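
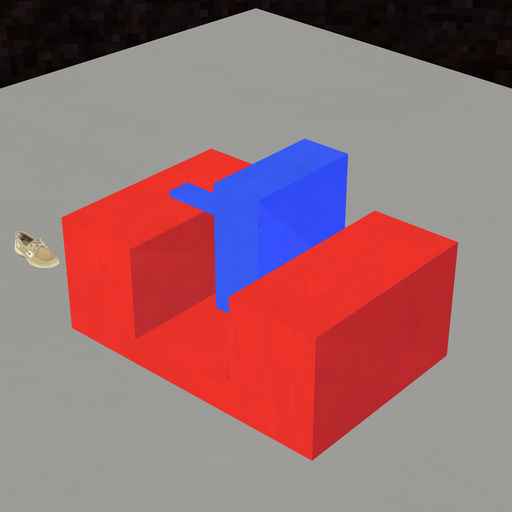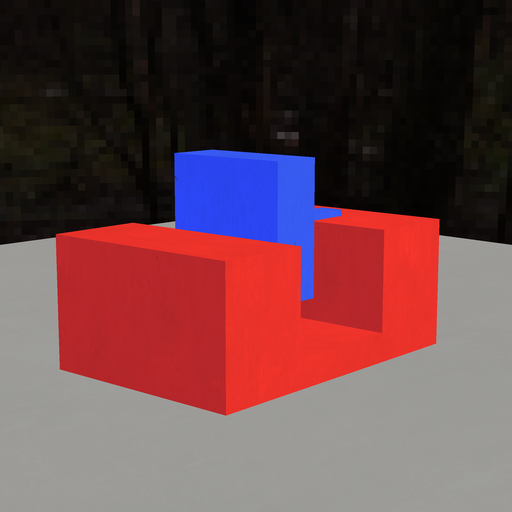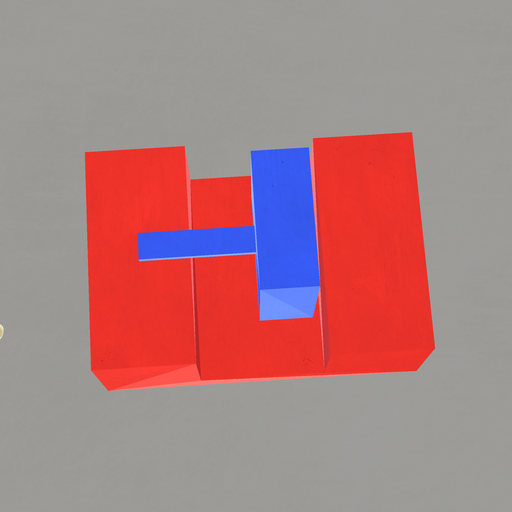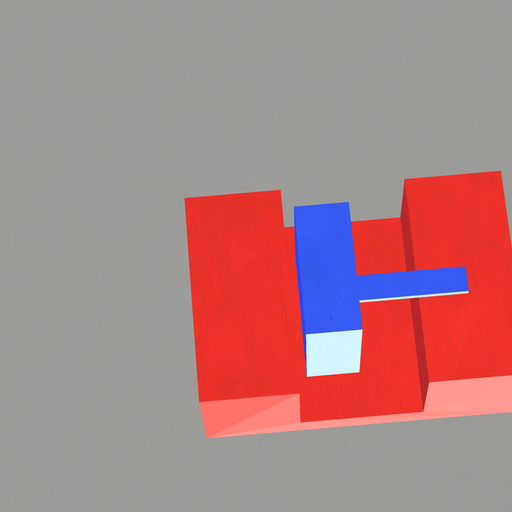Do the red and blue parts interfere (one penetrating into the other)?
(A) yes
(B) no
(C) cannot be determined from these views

(B) no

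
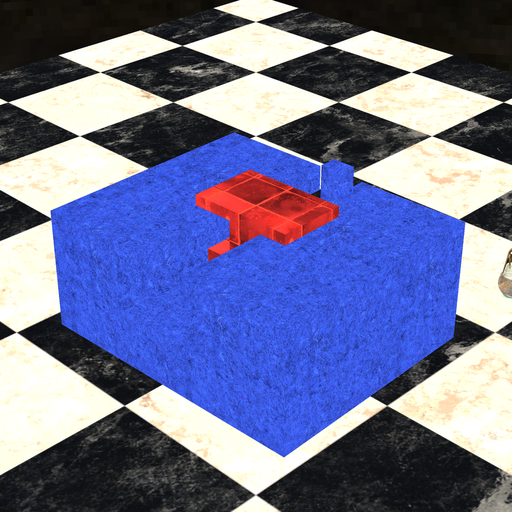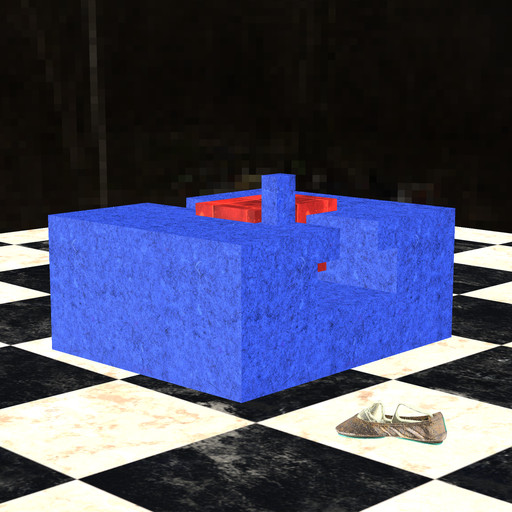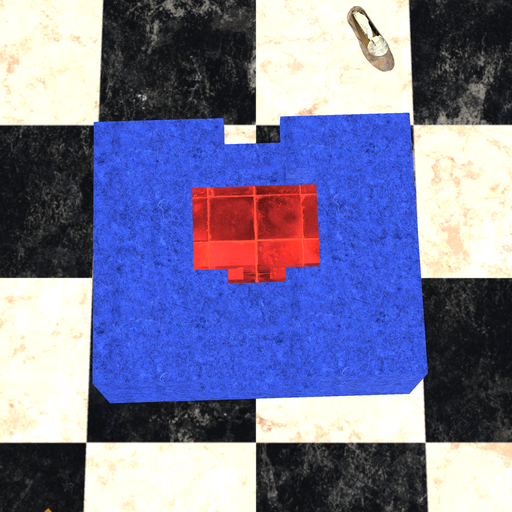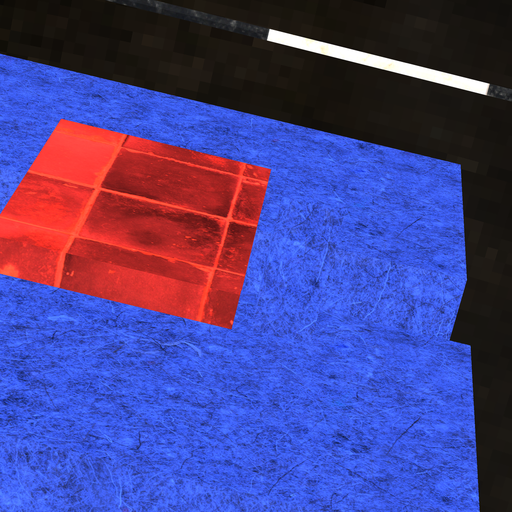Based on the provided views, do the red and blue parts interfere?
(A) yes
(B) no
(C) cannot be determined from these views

(B) no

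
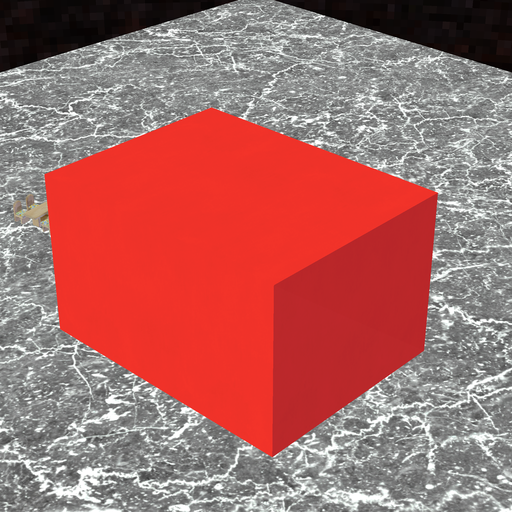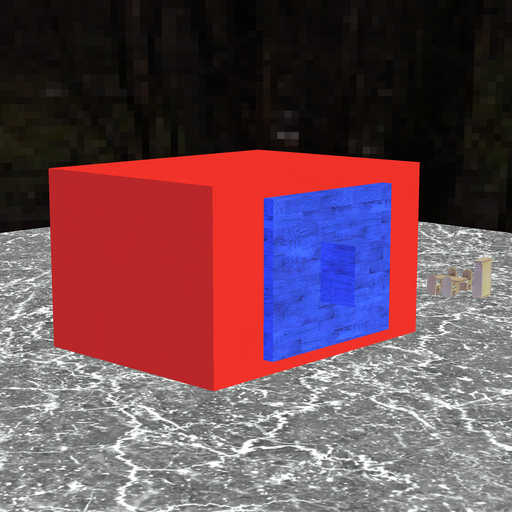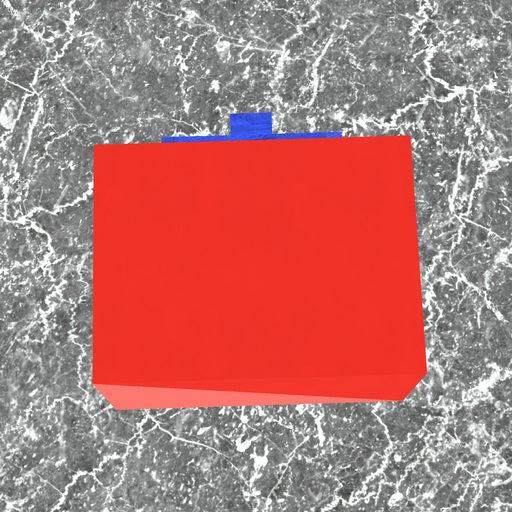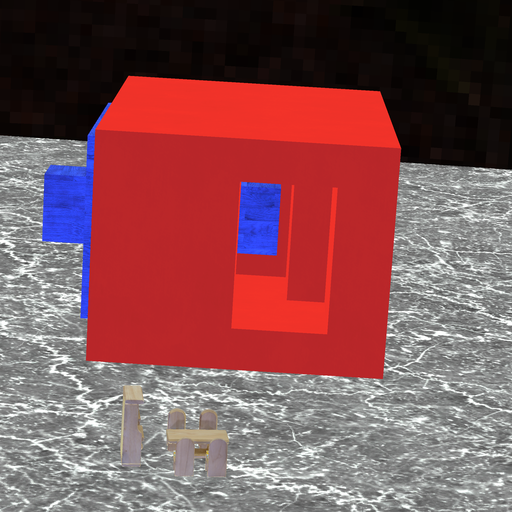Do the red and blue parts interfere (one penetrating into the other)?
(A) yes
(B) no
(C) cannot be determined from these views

(B) no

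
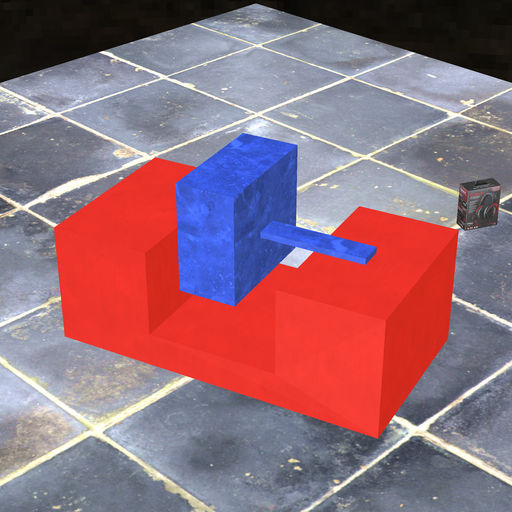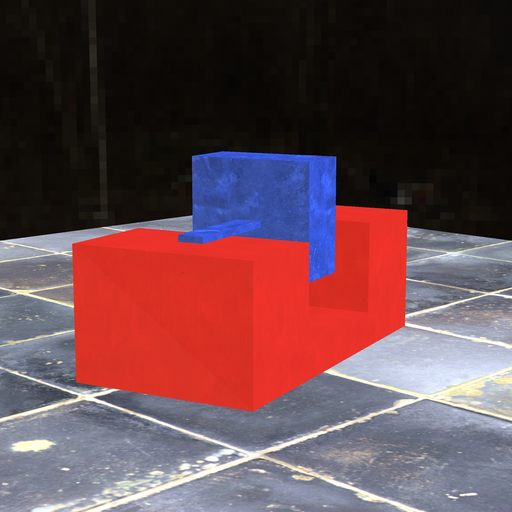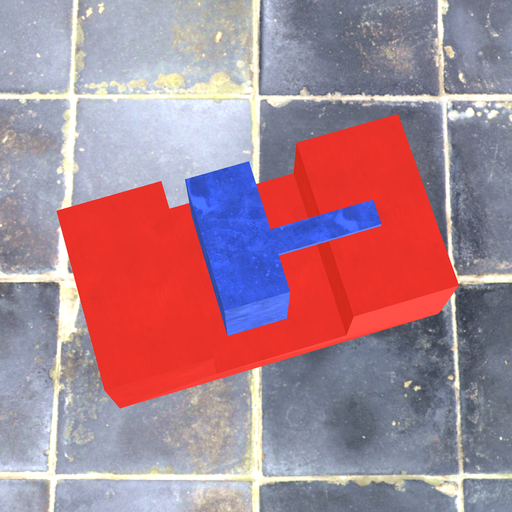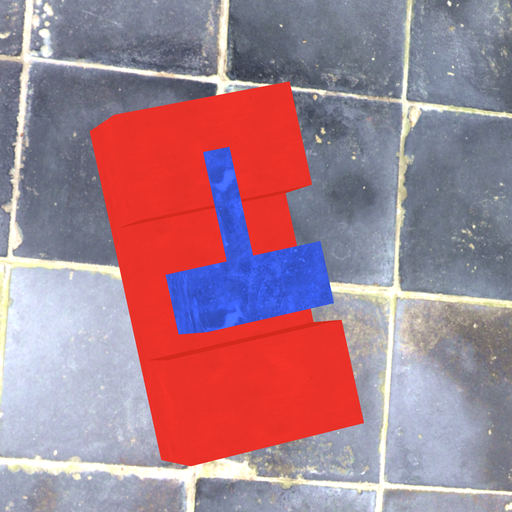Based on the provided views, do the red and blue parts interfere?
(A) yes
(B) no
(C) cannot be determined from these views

(B) no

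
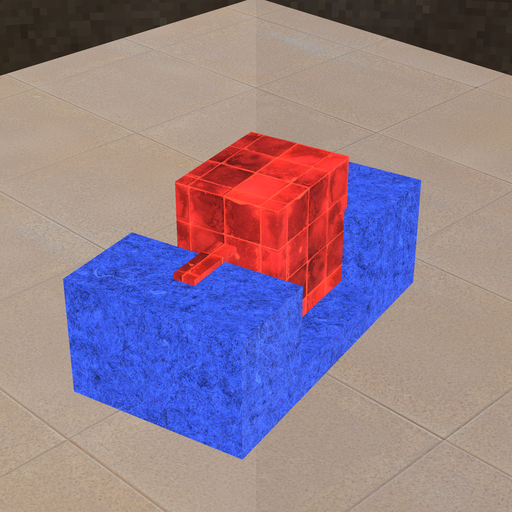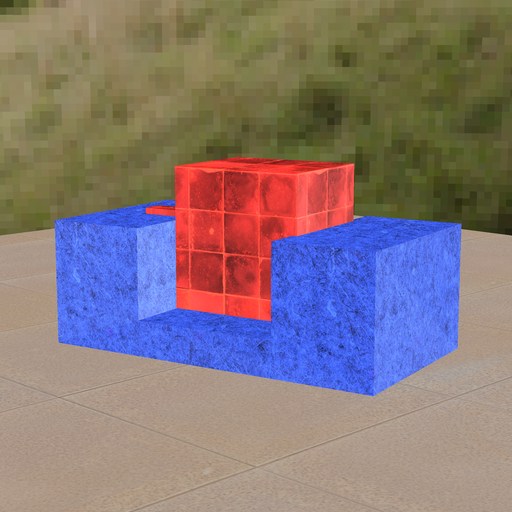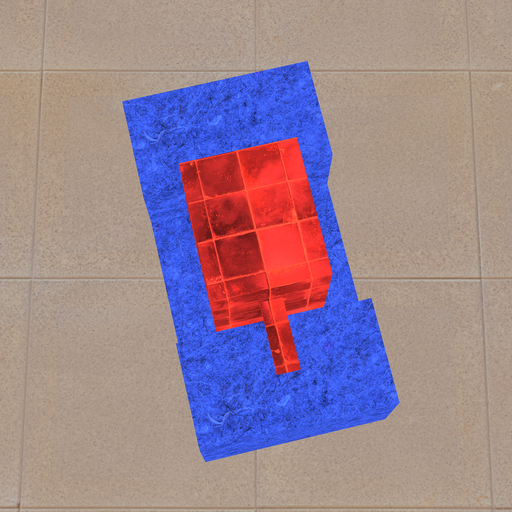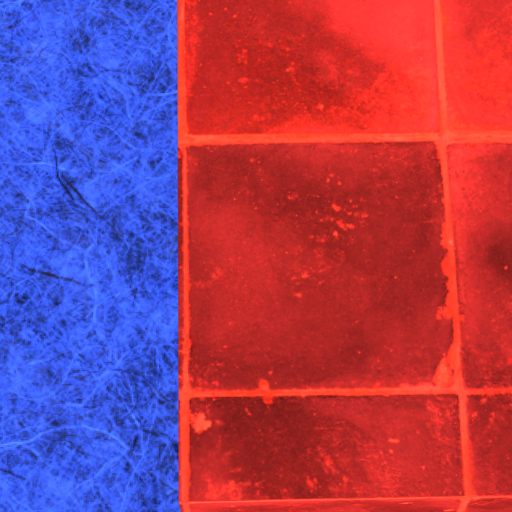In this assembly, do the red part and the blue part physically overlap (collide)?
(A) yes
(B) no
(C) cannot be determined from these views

(A) yes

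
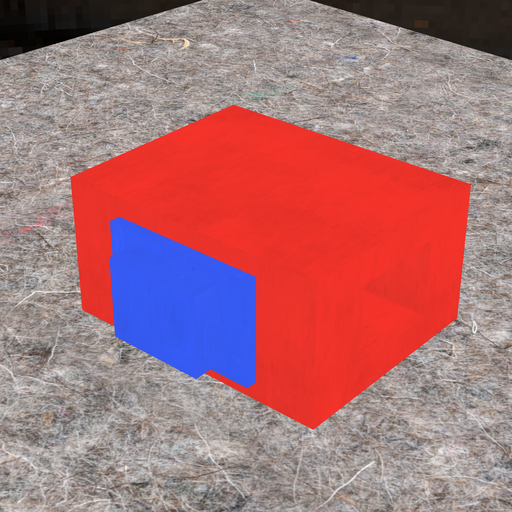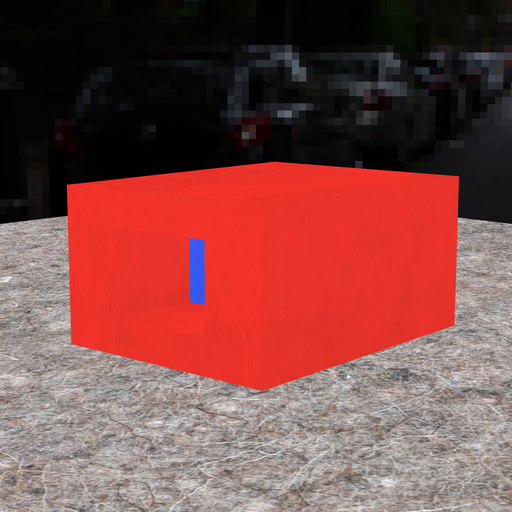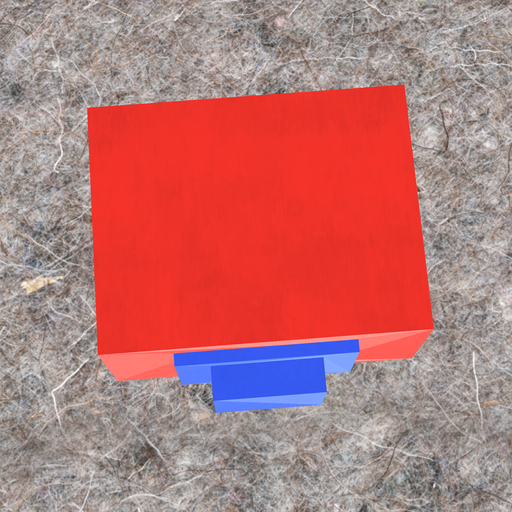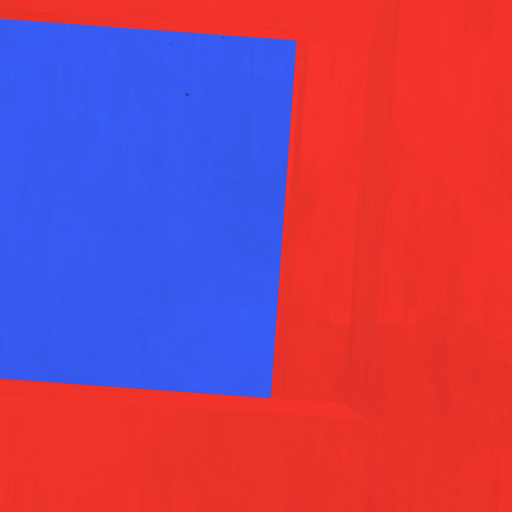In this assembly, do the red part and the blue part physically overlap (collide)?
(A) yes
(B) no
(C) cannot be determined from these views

(B) no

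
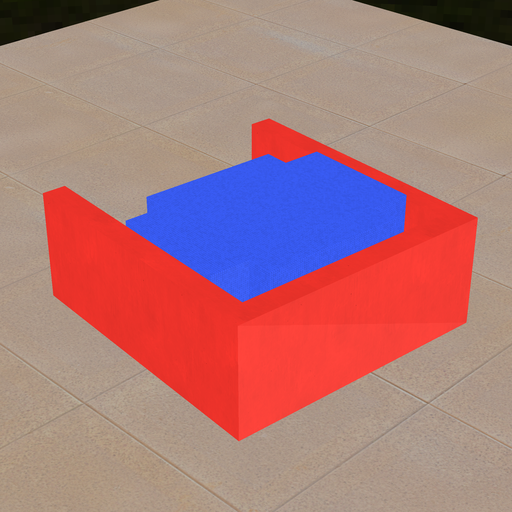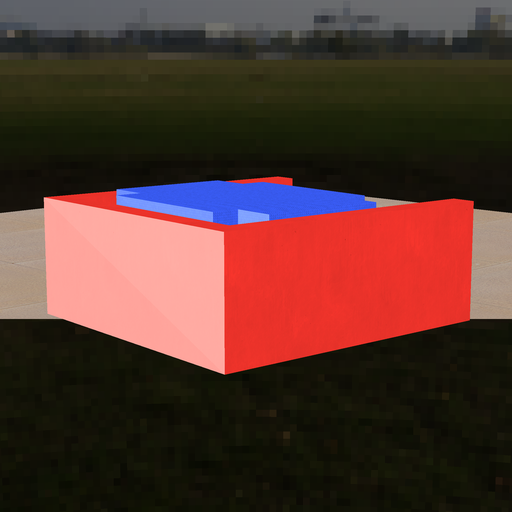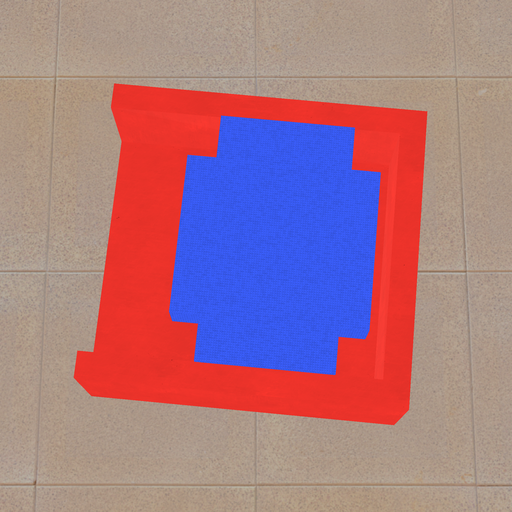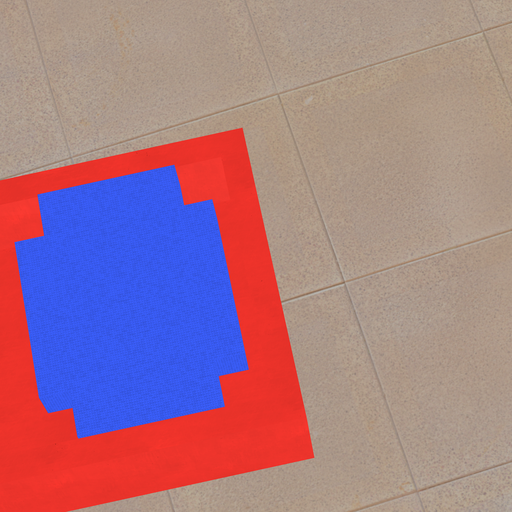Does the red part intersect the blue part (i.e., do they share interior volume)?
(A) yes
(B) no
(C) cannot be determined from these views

(B) no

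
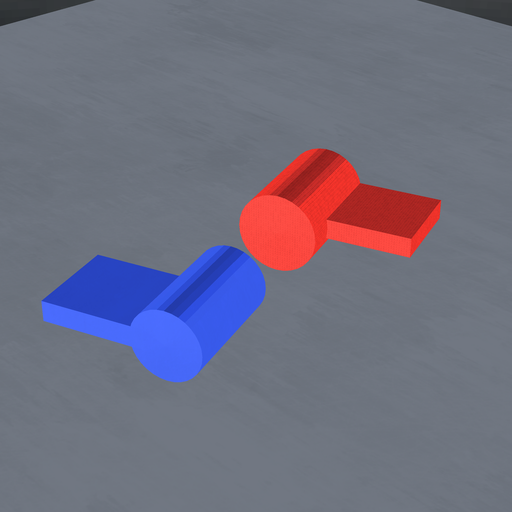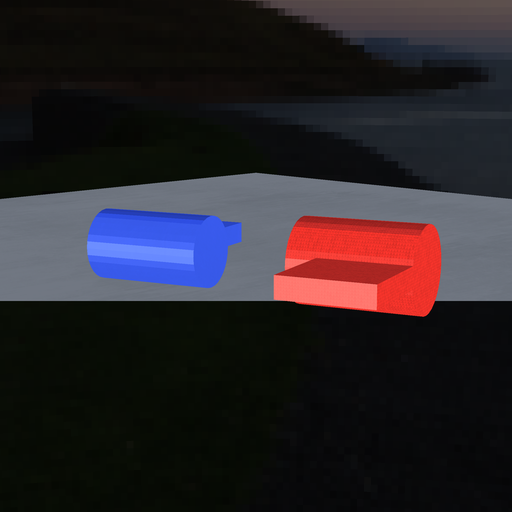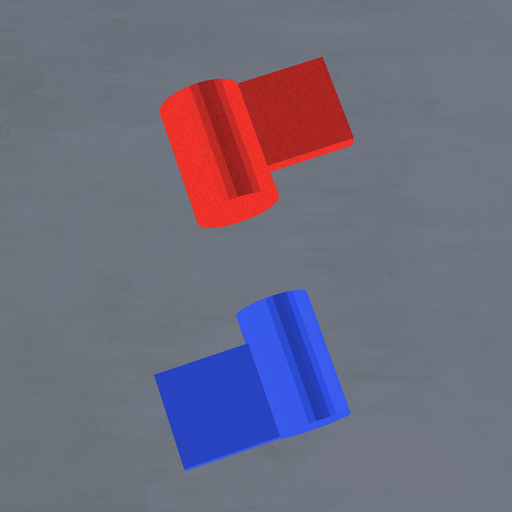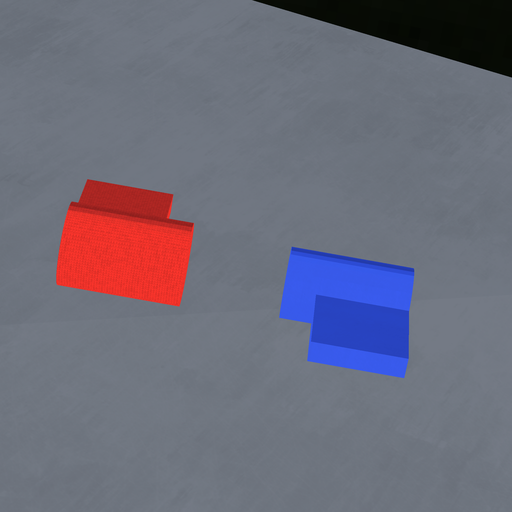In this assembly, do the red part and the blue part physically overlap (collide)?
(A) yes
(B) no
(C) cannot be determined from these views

(B) no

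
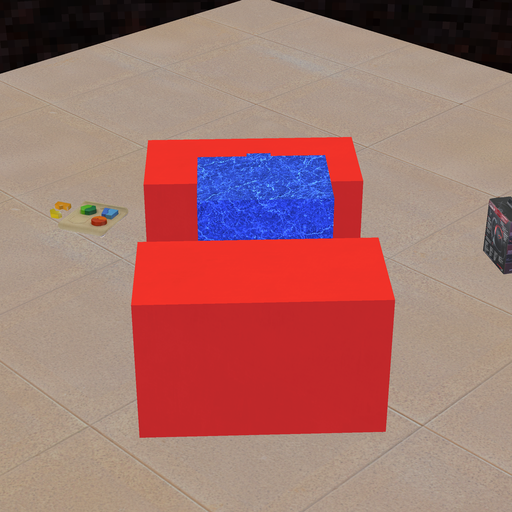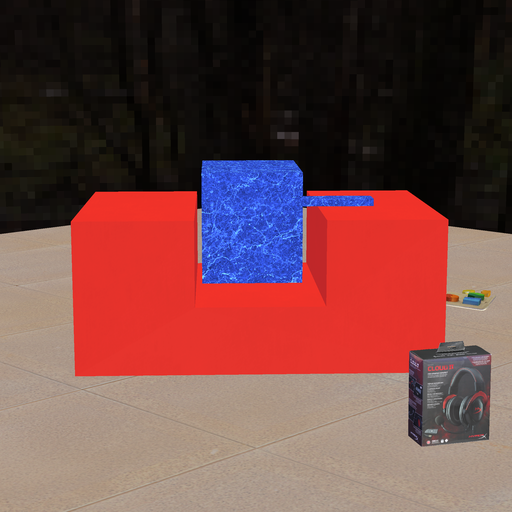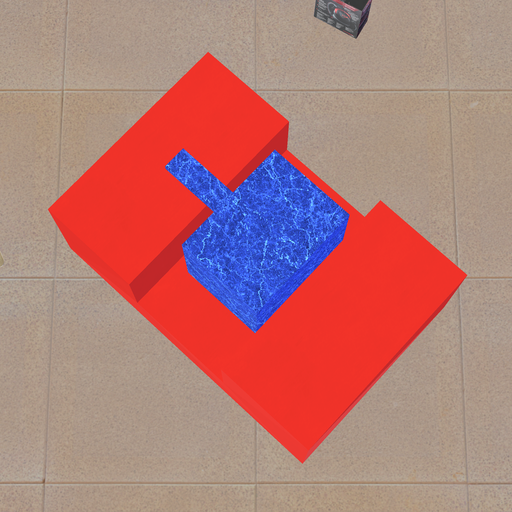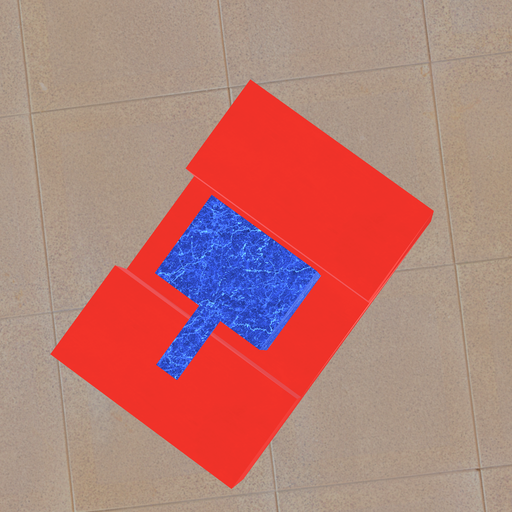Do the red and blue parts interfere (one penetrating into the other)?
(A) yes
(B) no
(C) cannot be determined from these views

(B) no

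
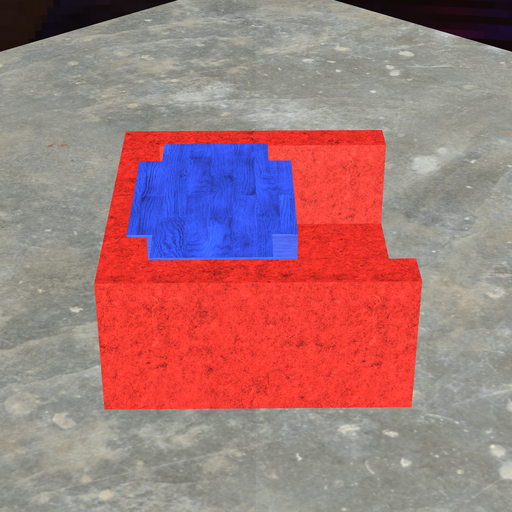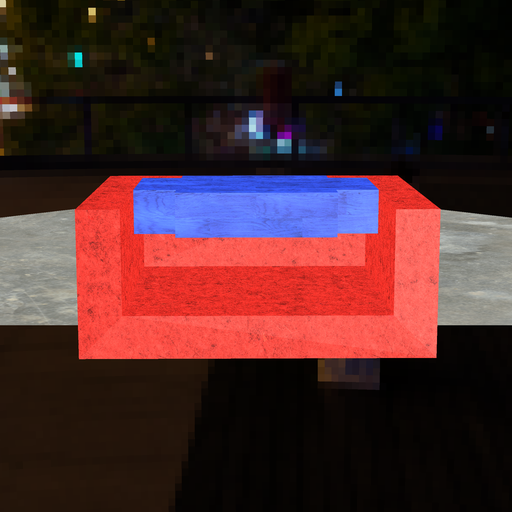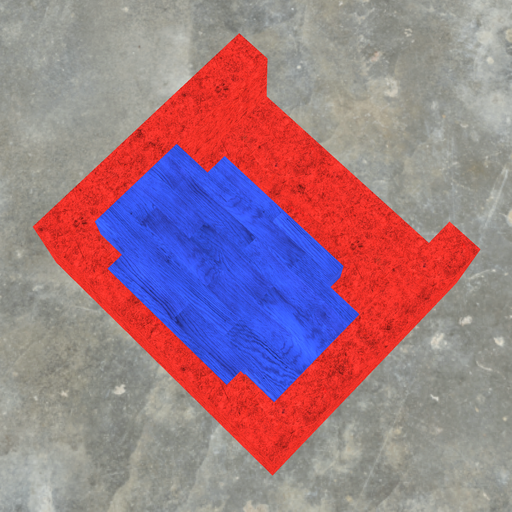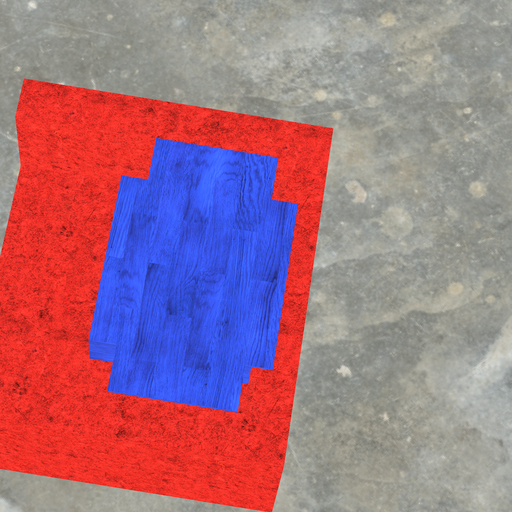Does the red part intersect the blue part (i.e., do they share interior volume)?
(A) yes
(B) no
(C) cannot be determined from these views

(A) yes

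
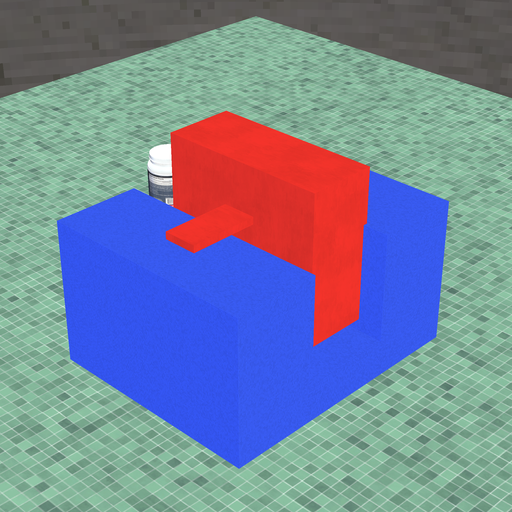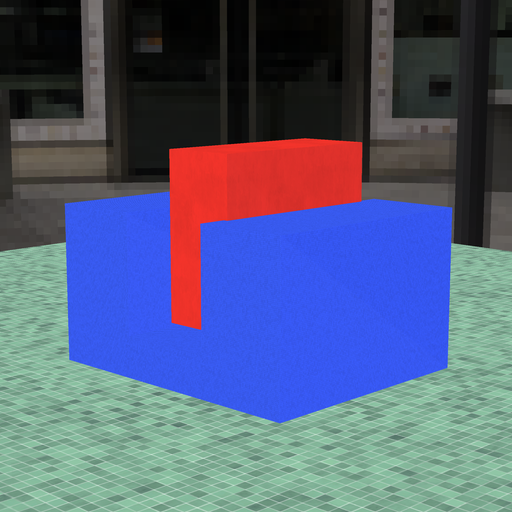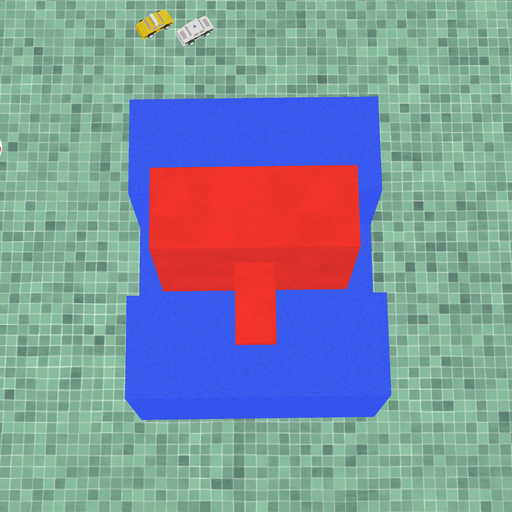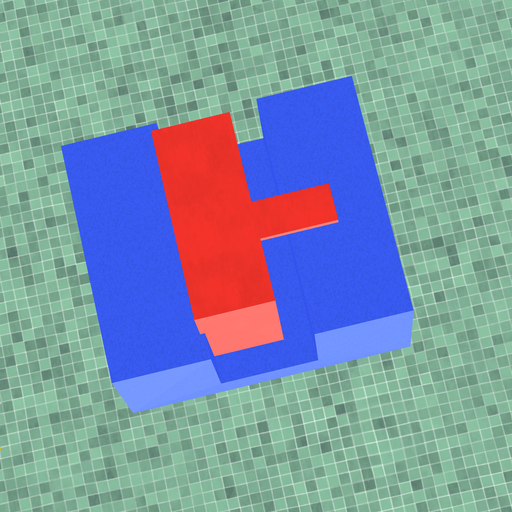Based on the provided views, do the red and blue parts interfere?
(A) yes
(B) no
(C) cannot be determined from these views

(A) yes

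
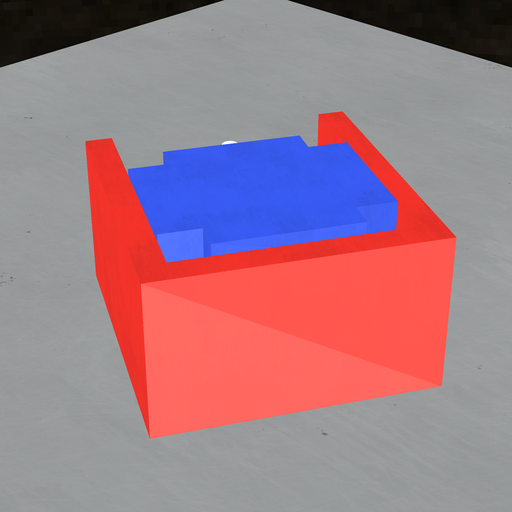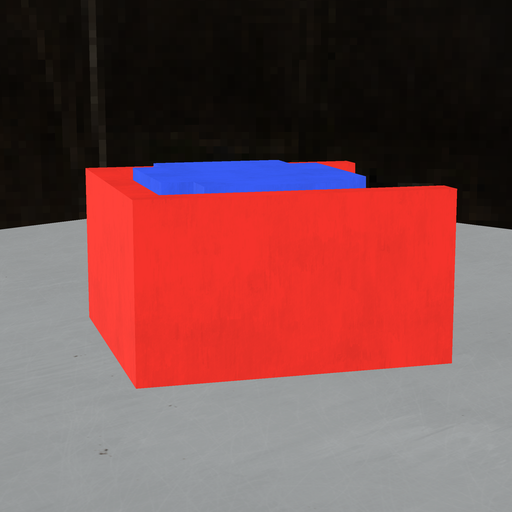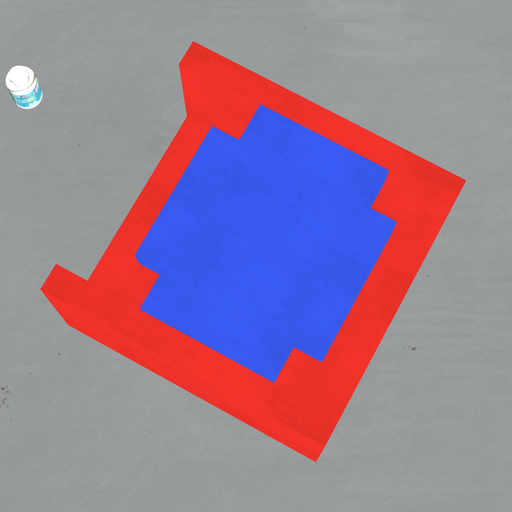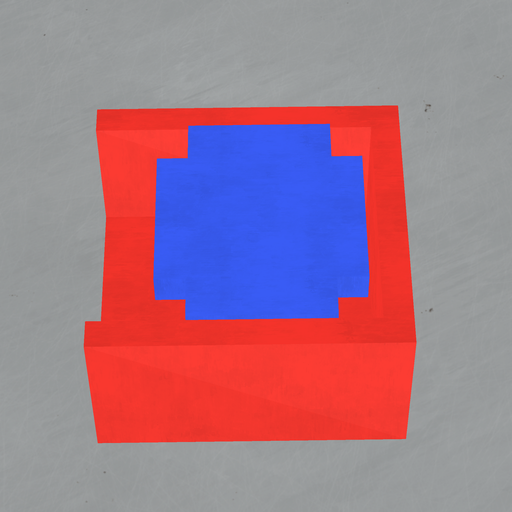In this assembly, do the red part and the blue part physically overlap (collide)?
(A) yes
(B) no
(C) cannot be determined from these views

(B) no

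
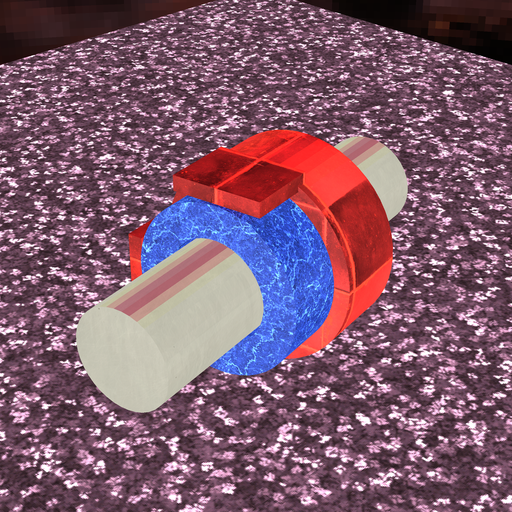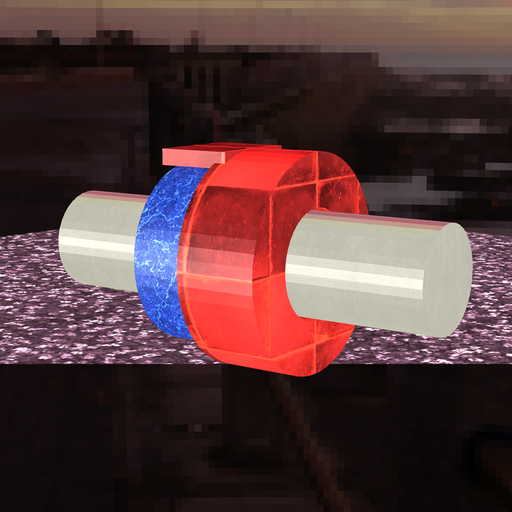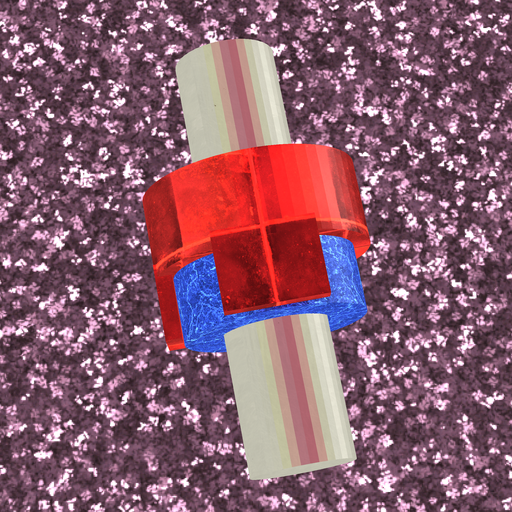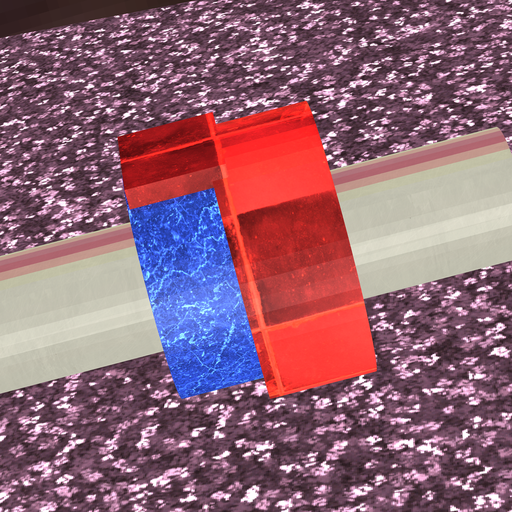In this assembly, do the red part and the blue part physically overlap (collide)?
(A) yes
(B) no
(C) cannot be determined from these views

(A) yes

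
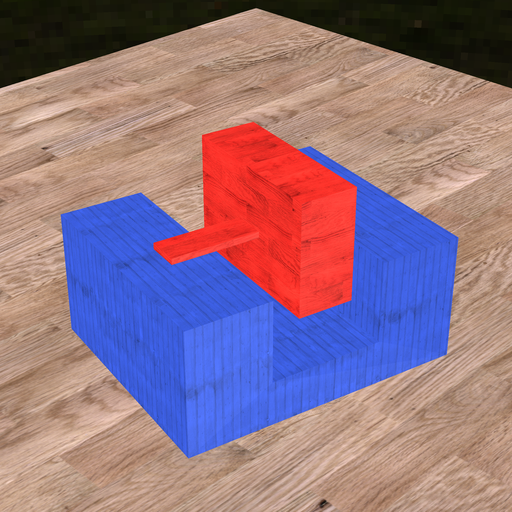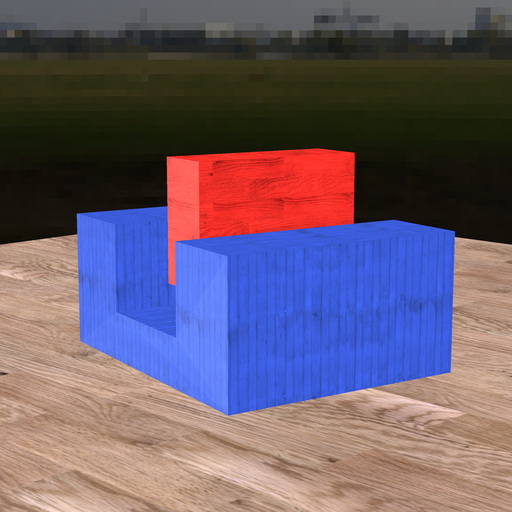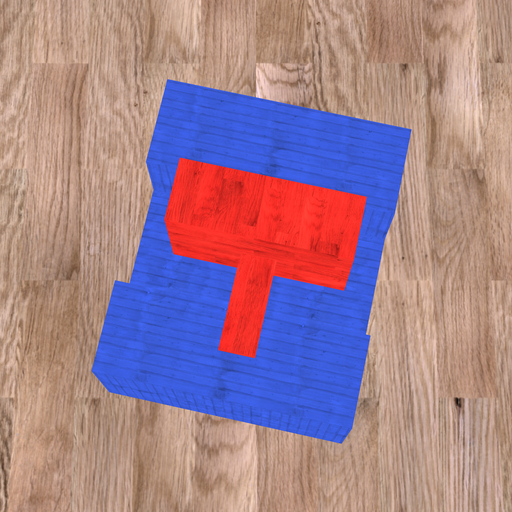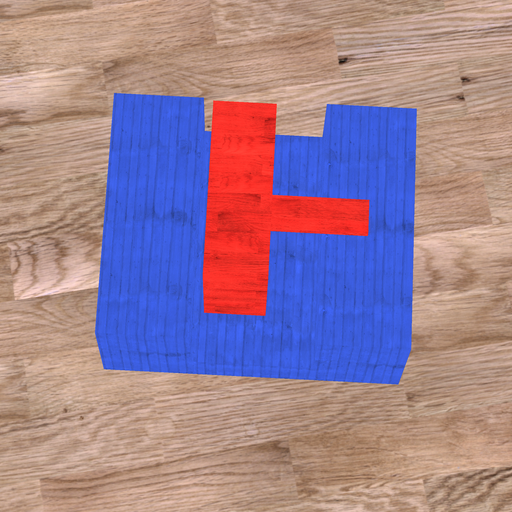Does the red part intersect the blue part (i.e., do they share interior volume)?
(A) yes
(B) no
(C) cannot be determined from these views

(B) no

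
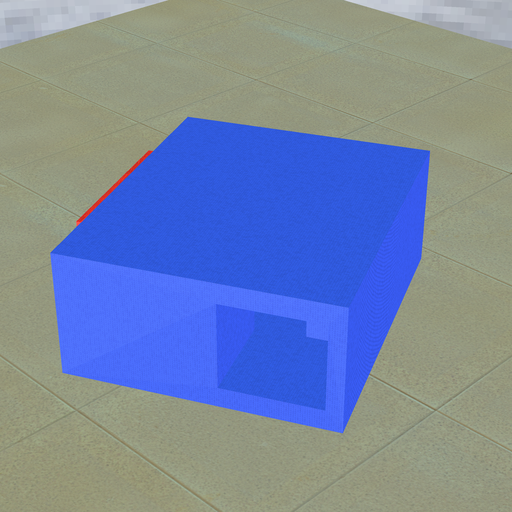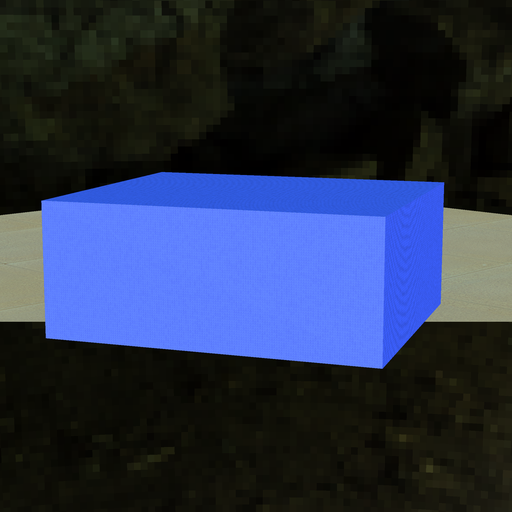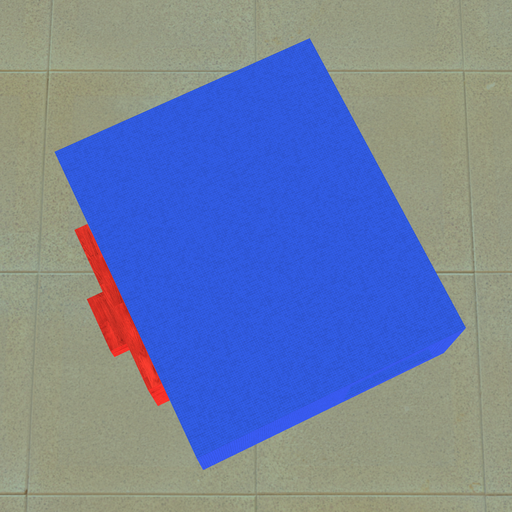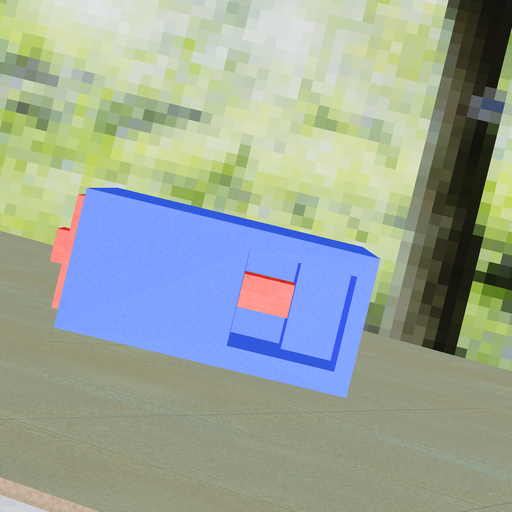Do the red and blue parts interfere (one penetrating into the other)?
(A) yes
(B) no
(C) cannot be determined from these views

(A) yes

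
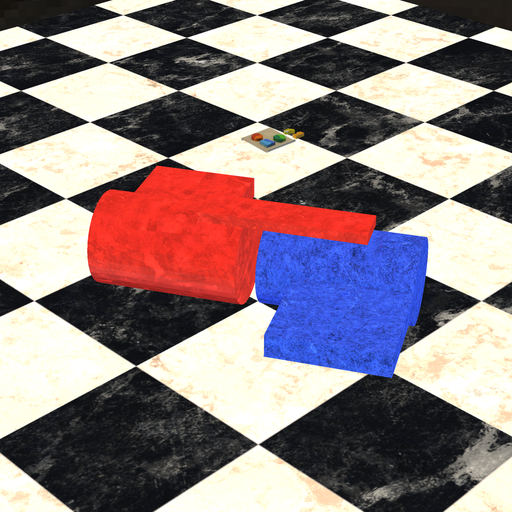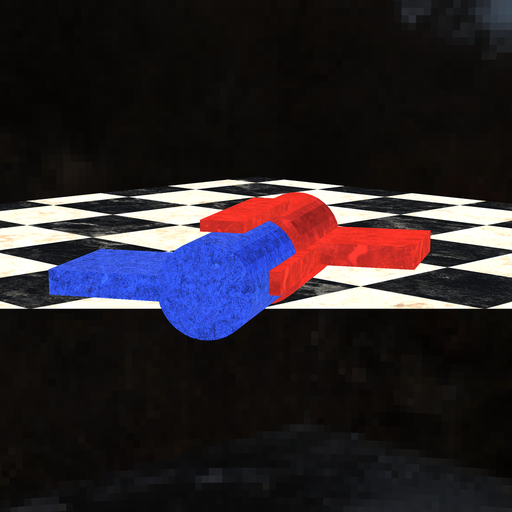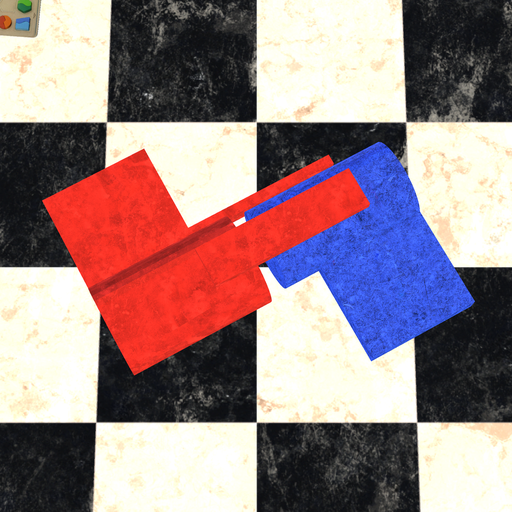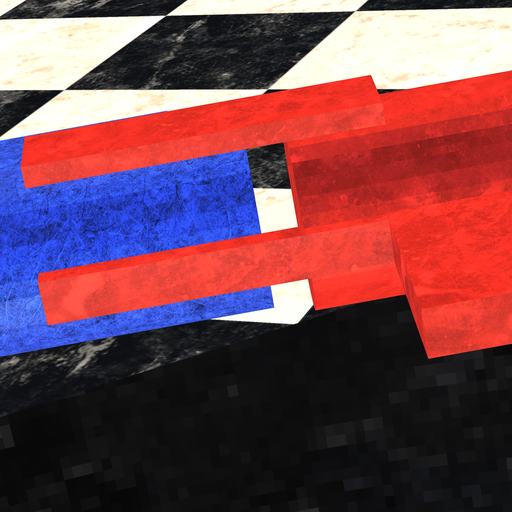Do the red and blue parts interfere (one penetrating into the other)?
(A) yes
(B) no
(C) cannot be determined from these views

(B) no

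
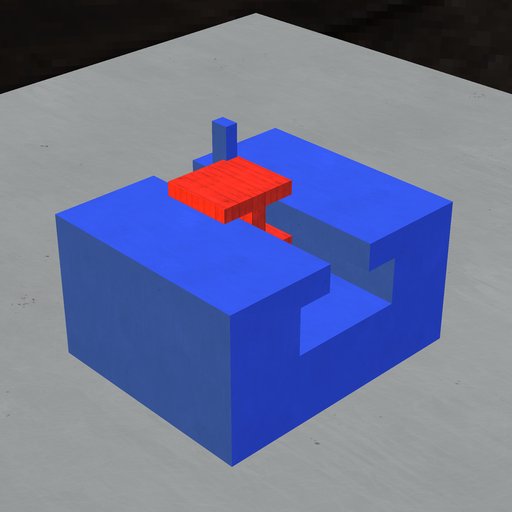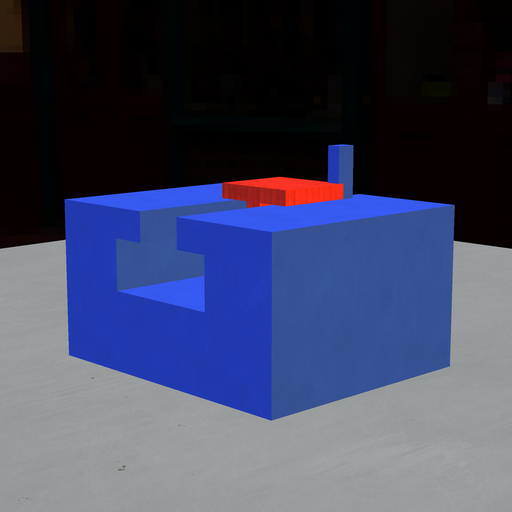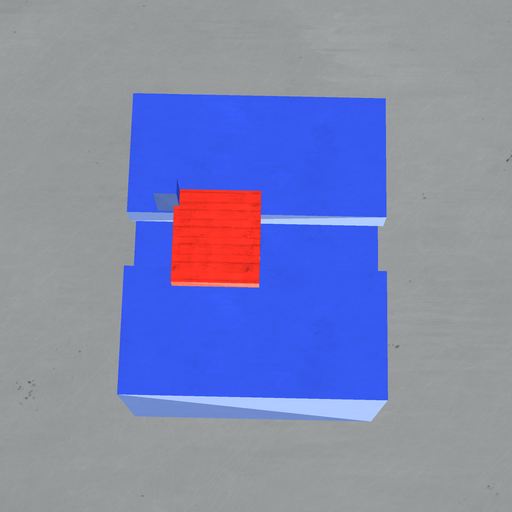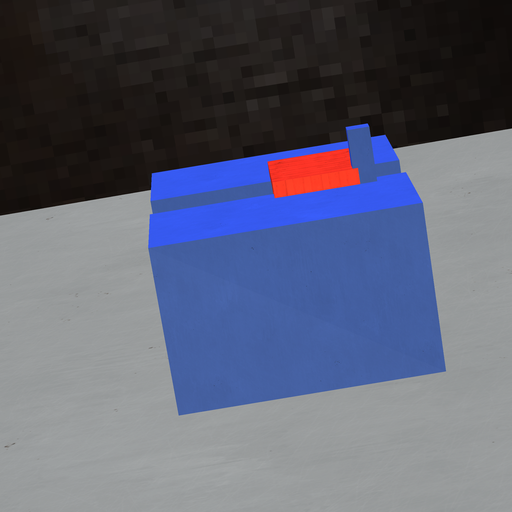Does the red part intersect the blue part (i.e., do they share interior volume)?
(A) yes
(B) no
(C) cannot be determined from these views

(A) yes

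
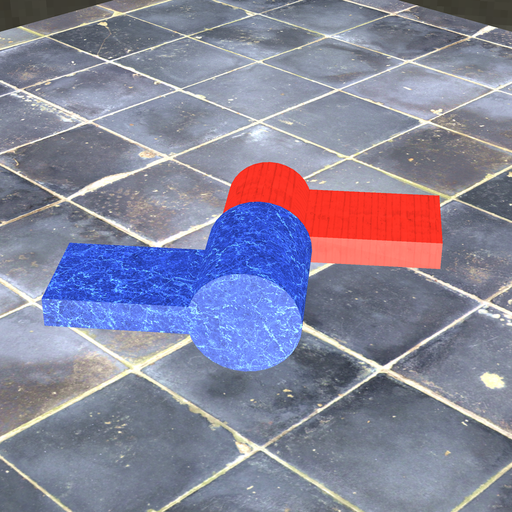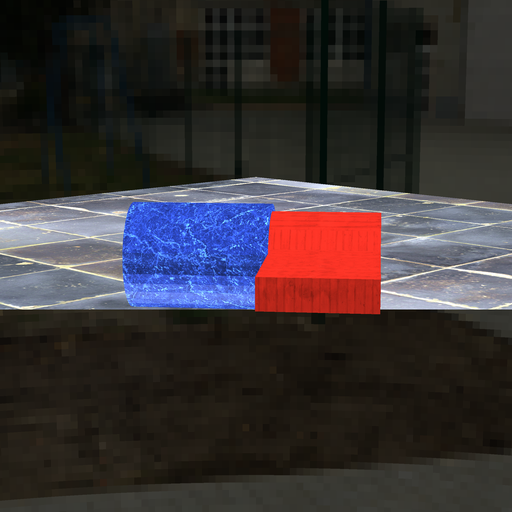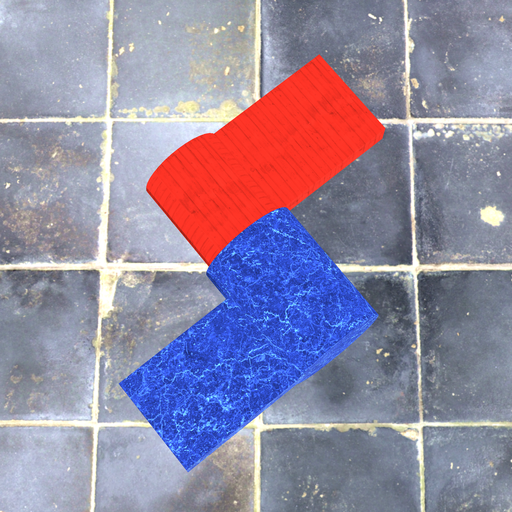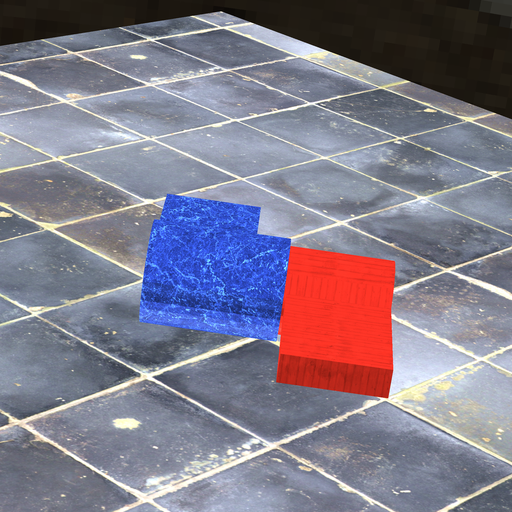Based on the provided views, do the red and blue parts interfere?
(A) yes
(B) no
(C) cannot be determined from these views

(A) yes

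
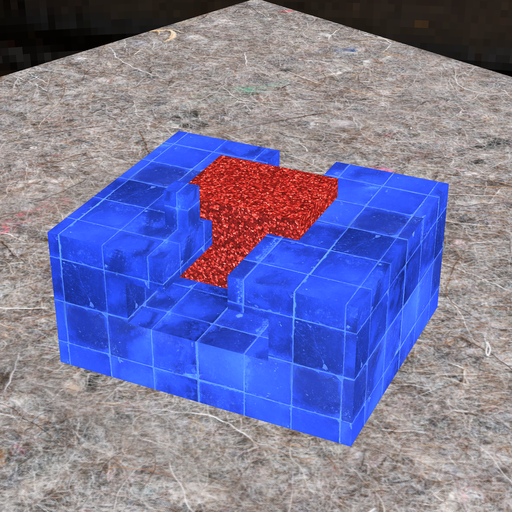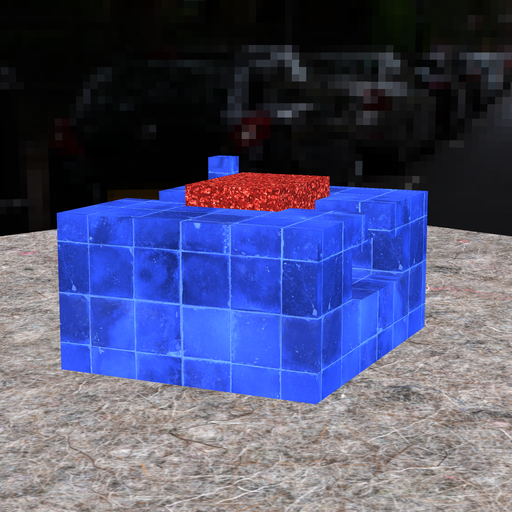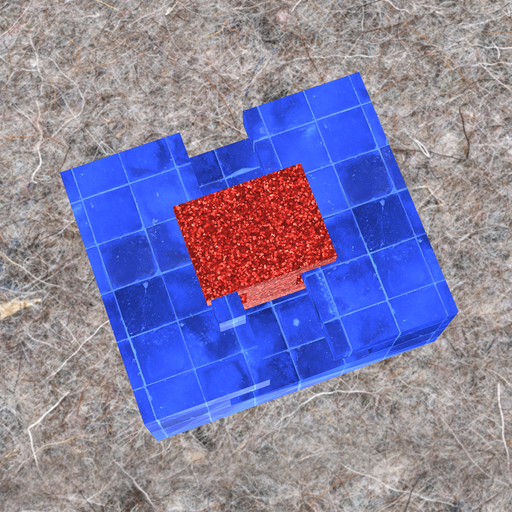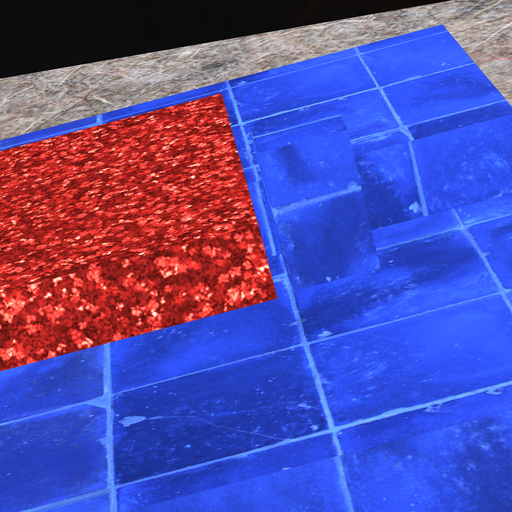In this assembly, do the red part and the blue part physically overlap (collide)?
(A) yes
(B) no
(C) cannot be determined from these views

(B) no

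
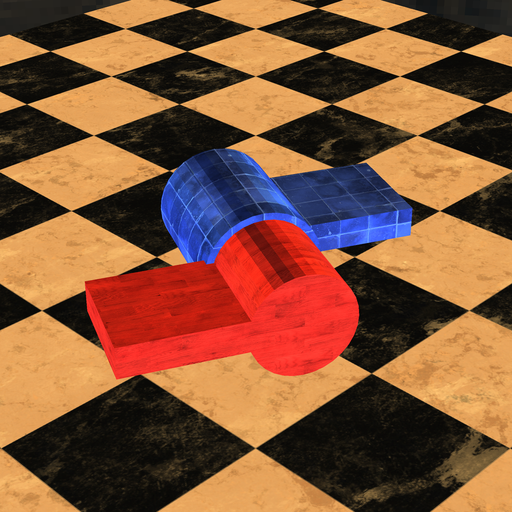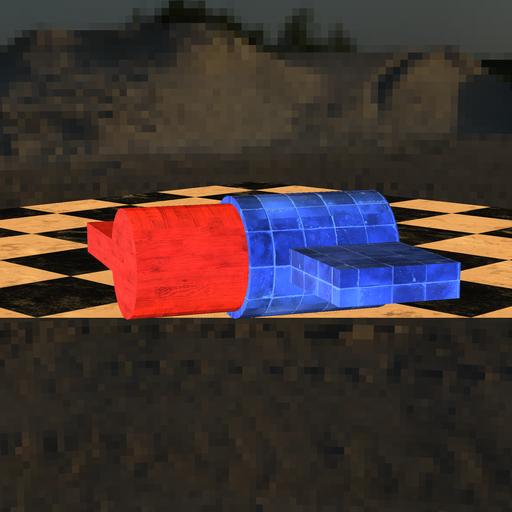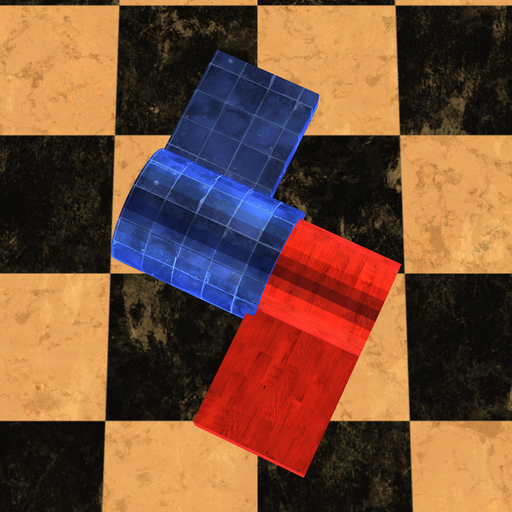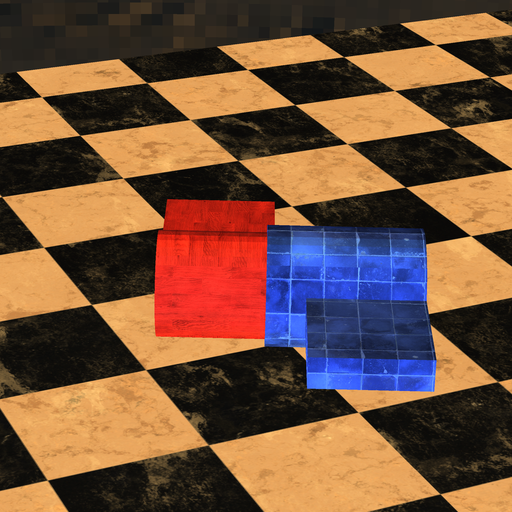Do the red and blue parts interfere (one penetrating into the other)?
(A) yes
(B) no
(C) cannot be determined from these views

(A) yes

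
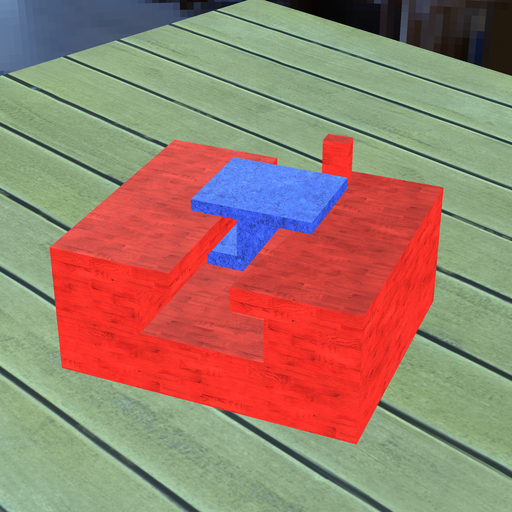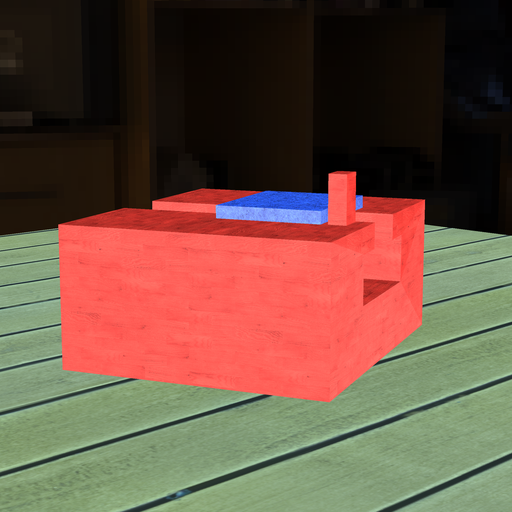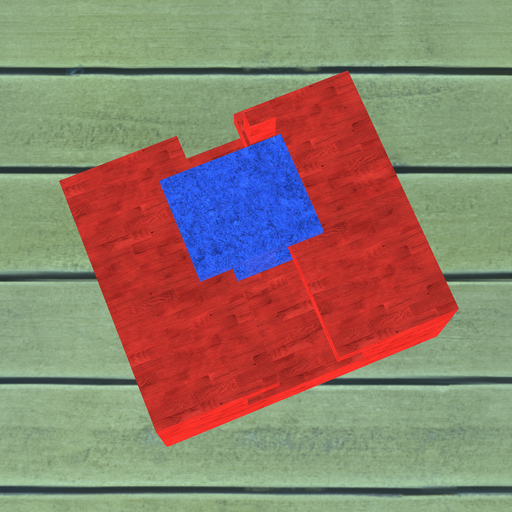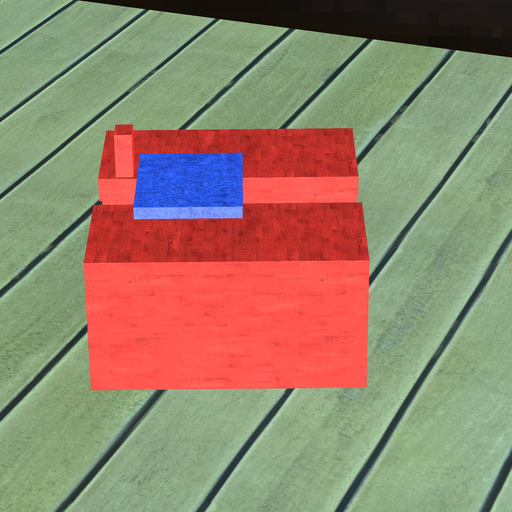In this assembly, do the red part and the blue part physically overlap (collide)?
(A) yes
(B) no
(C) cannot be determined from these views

(B) no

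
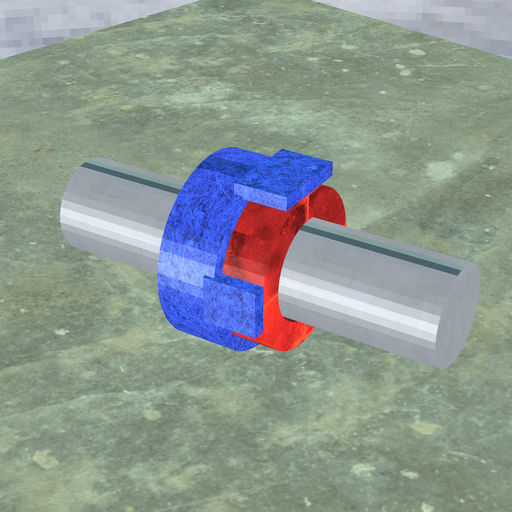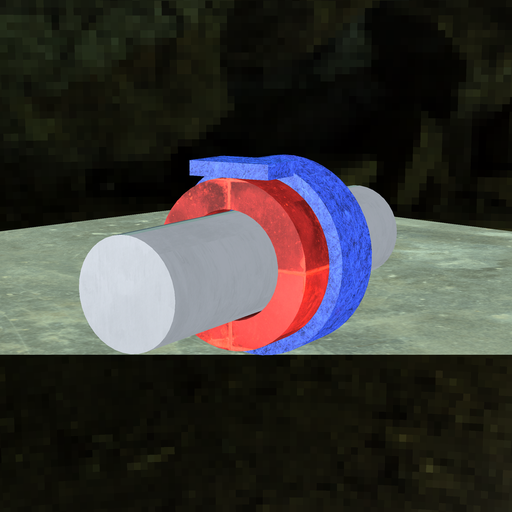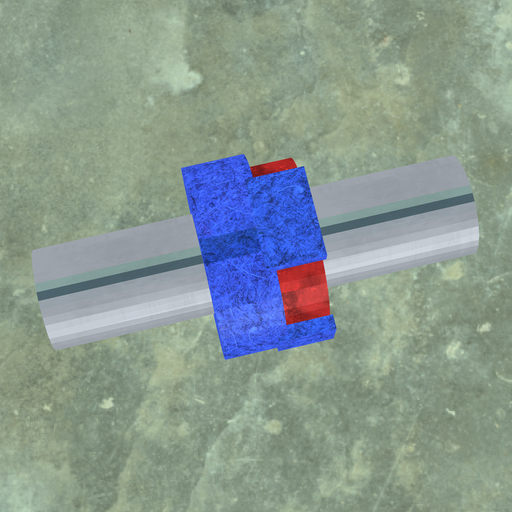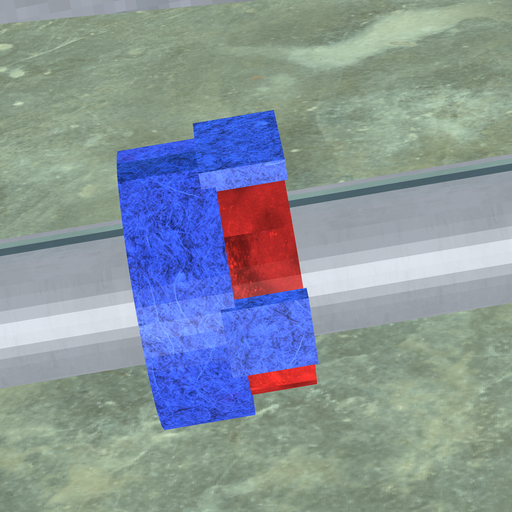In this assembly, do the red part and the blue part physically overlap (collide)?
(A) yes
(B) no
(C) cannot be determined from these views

(A) yes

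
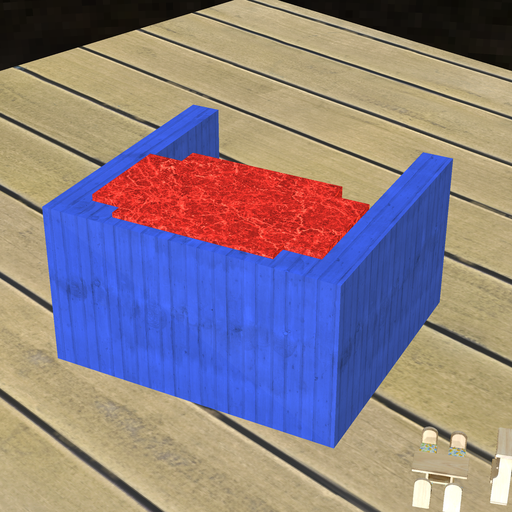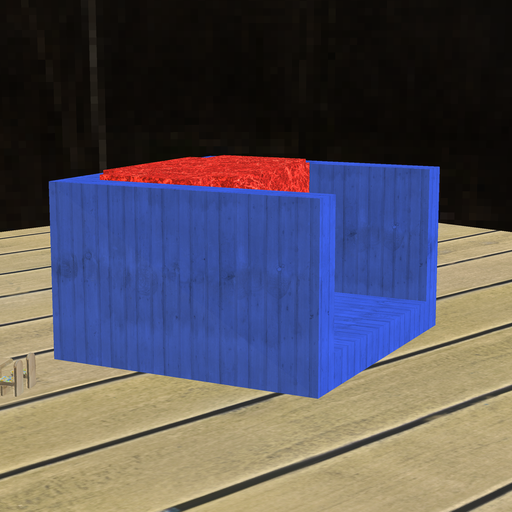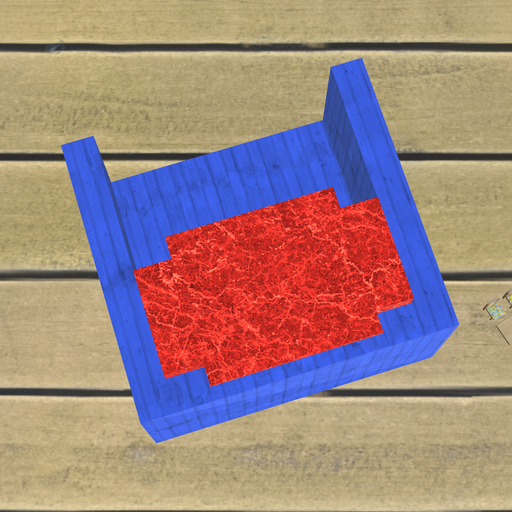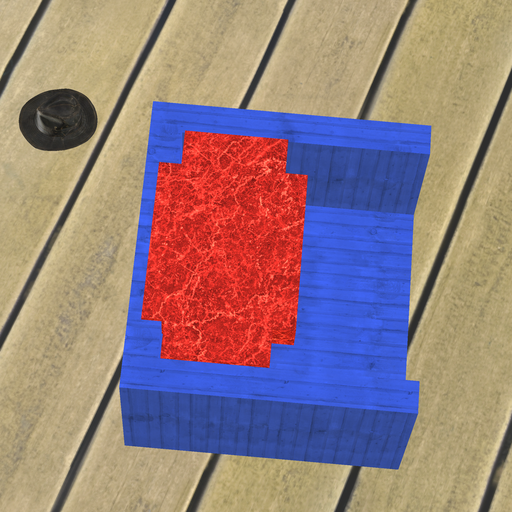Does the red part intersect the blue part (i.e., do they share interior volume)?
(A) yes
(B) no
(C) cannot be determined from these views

(A) yes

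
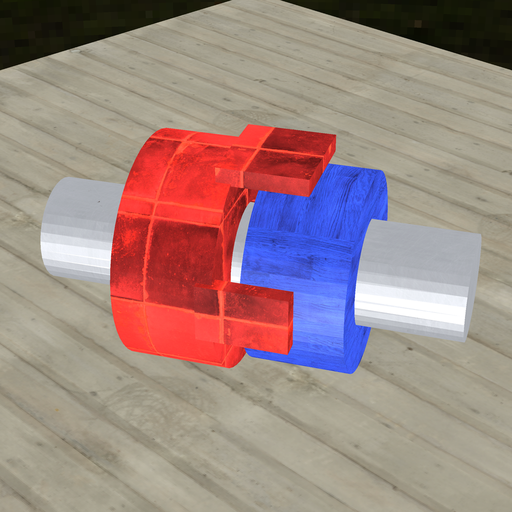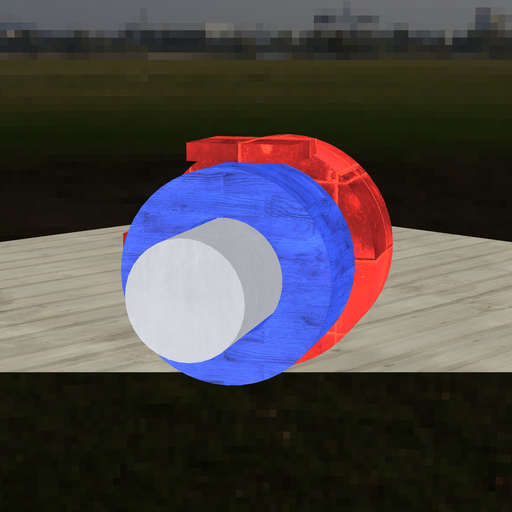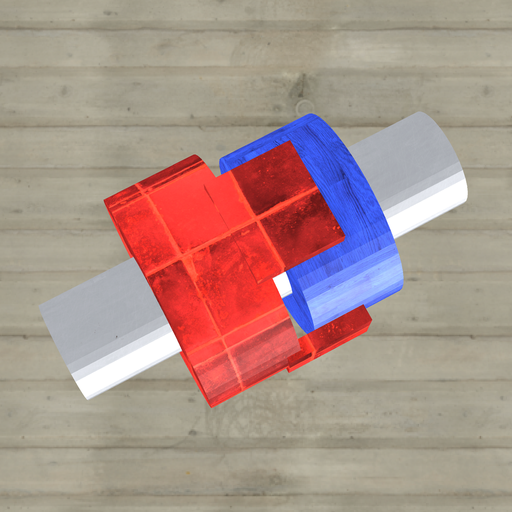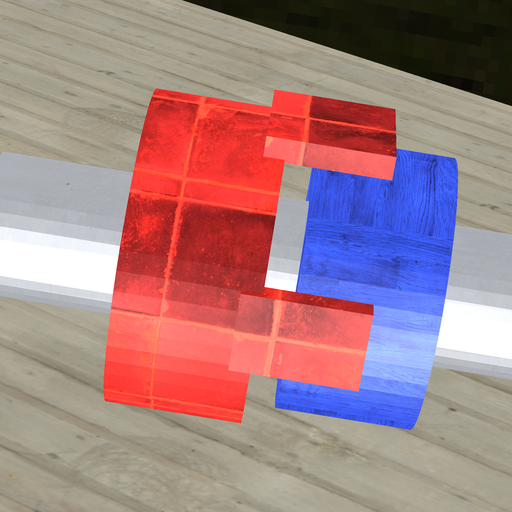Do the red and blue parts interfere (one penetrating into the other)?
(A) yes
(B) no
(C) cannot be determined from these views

(B) no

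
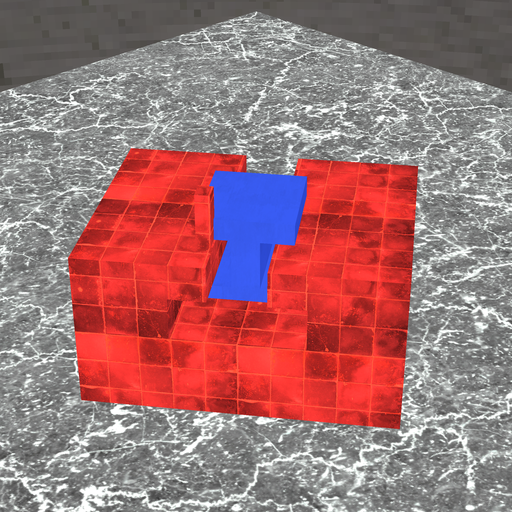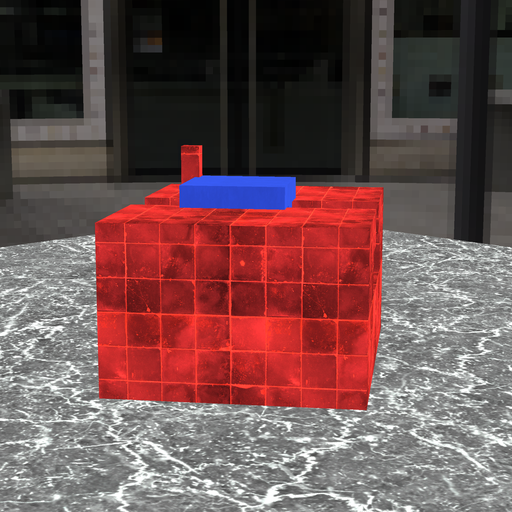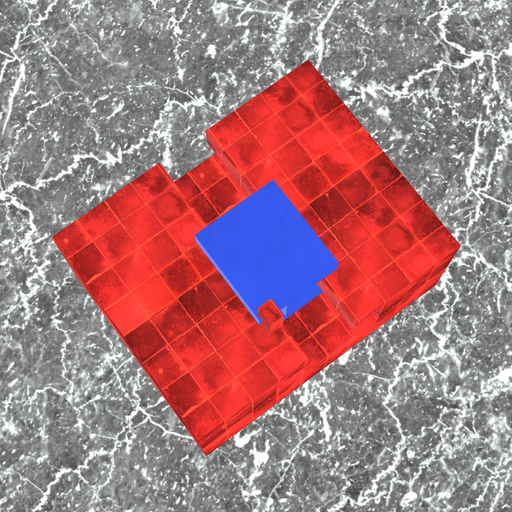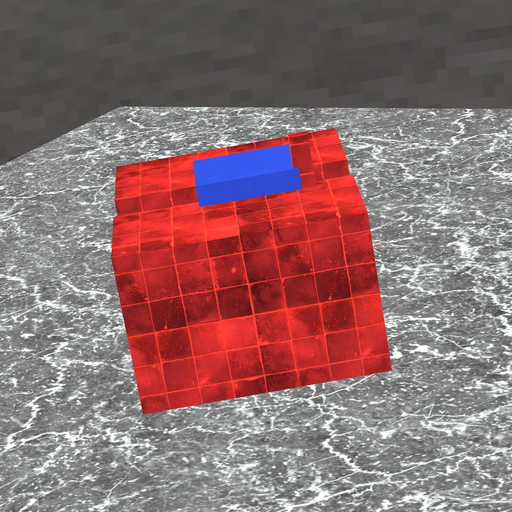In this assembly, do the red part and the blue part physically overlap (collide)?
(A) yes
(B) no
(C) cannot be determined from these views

(A) yes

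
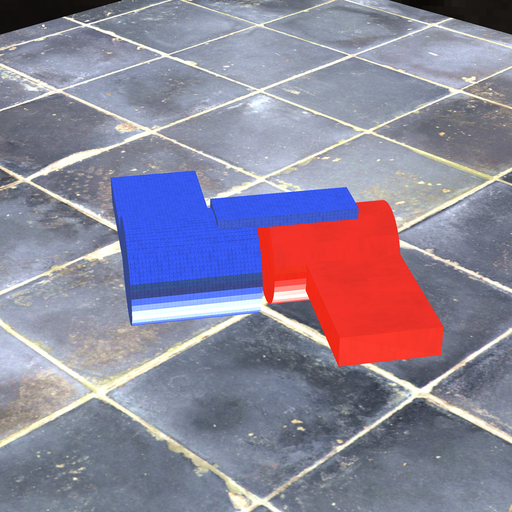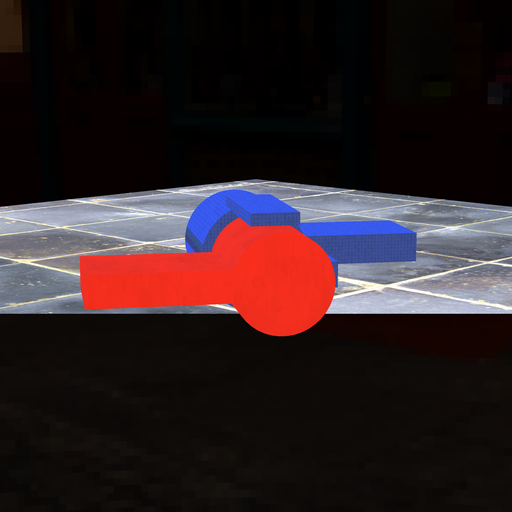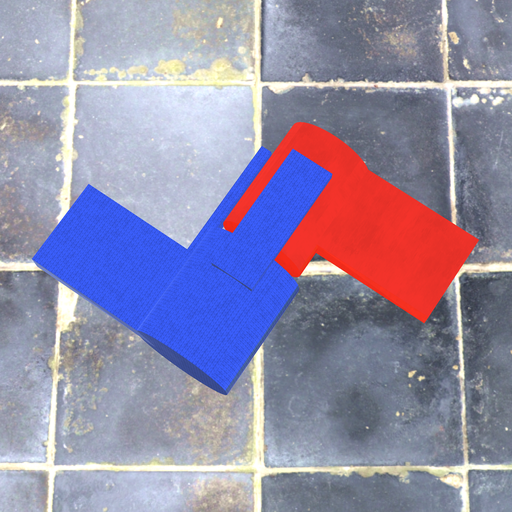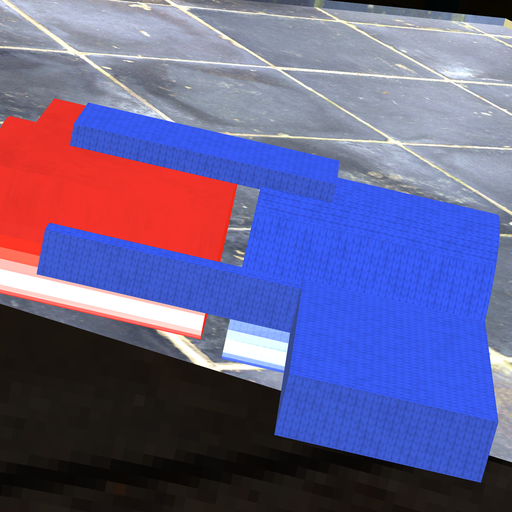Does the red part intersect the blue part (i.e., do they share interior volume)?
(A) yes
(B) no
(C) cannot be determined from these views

(B) no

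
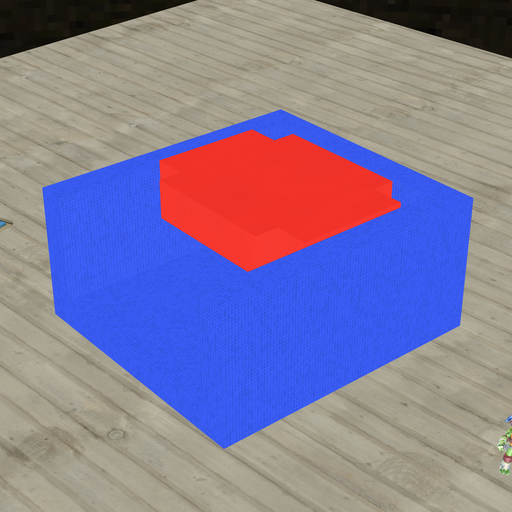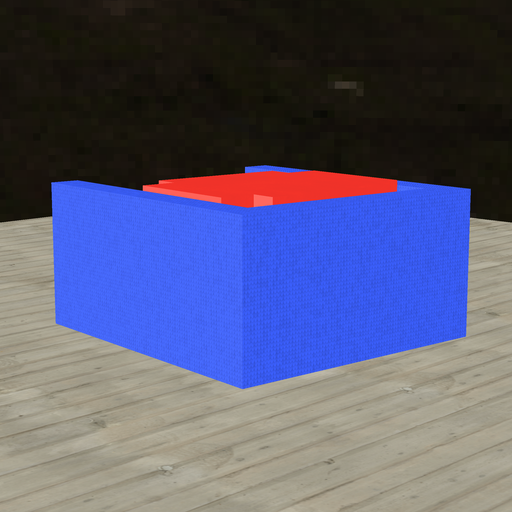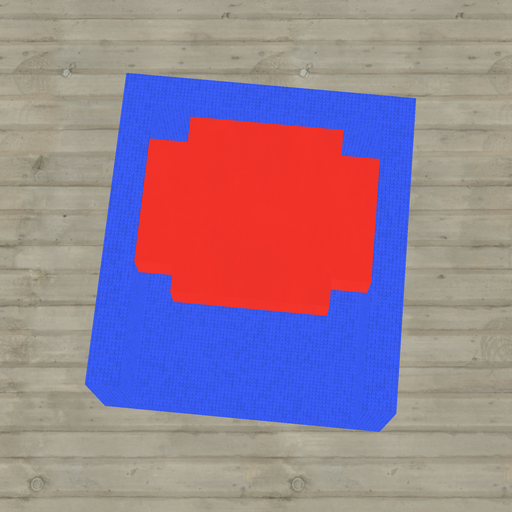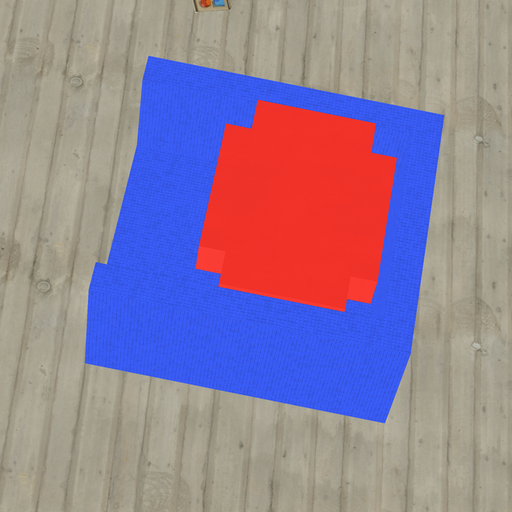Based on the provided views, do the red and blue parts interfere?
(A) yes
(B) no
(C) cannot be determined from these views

(B) no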